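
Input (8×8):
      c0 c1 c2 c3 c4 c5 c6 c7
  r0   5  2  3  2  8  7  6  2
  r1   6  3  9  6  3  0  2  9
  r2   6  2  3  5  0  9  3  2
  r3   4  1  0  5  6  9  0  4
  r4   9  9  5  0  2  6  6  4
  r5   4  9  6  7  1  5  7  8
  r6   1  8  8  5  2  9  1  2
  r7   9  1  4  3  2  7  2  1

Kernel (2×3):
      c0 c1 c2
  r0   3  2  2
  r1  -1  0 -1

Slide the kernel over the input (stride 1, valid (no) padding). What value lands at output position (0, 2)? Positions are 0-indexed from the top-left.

17

The receptive field on the input at this output position is [3 2 8 / 9 6 3]. Elementwise product with the kernel and sum: 3·3 + 2·2 + 8·2 + 9·-1 + 3·-1.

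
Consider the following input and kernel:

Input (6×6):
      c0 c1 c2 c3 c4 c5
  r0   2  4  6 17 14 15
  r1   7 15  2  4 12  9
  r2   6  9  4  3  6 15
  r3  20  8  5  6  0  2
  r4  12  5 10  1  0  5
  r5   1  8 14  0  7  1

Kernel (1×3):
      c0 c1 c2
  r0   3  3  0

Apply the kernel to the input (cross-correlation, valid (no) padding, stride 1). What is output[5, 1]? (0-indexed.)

66

The receptive field on the input at this output position is [8 14 0]. Elementwise product with the kernel and sum: 8·3 + 14·3.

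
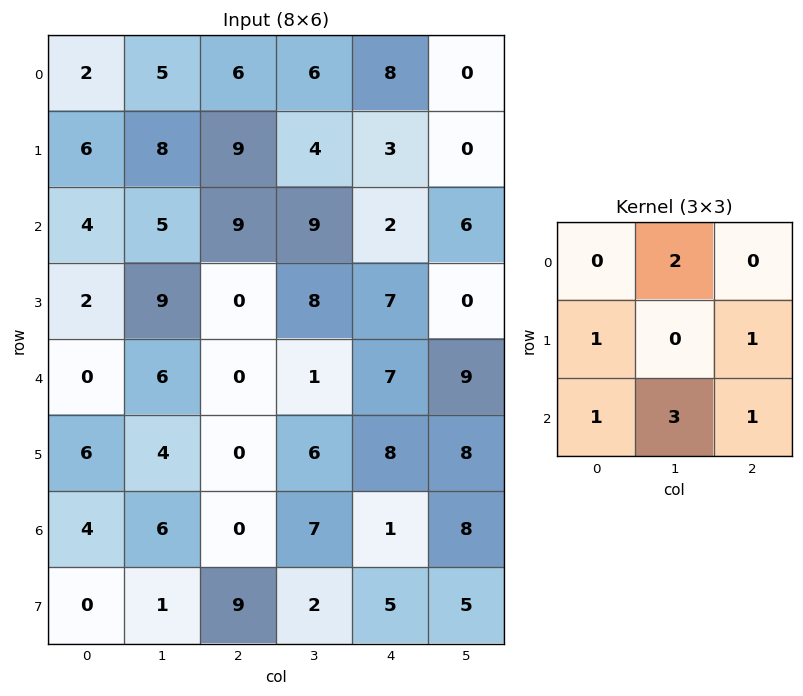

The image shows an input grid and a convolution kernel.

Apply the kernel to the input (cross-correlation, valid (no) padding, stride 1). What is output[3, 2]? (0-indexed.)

49

The receptive field on the input at this output position is [0 8 7 / 0 1 7 / 0 6 8]. Elementwise product with the kernel and sum: 8·2 + 0·1 + 7·1 + 0·1 + 6·3 + 8·1.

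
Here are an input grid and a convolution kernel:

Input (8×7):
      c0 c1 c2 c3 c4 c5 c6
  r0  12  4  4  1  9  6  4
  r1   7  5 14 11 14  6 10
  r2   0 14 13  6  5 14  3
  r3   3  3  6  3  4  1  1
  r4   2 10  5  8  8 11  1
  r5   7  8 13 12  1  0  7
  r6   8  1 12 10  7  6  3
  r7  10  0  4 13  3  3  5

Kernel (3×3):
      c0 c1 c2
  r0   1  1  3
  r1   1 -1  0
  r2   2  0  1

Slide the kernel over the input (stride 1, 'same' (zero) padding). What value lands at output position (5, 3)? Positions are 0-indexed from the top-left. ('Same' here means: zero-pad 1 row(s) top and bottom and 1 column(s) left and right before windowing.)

The receptive field on the zero-padded input at this output position is [5 8 8 / 13 12 1 / 12 10 7]. Elementwise product with the kernel and sum: 5·1 + 8·1 + 8·3 + 13·1 + 12·-1 + 12·2 + 7·1.

69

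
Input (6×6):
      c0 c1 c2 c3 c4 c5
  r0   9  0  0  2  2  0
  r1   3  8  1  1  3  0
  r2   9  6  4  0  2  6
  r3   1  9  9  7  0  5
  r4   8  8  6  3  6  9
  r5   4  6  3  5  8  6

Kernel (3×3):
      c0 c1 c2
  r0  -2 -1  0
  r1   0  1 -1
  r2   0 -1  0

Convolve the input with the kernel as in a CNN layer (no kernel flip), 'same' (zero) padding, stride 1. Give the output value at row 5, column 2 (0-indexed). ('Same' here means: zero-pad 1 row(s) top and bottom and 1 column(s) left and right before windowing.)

-24

The receptive field on the zero-padded input at this output position is [8 6 3 / 6 3 5 / 0 0 0]. Elementwise product with the kernel and sum: 8·-2 + 6·-1 + 3·1 + 5·-1 + 0·-1.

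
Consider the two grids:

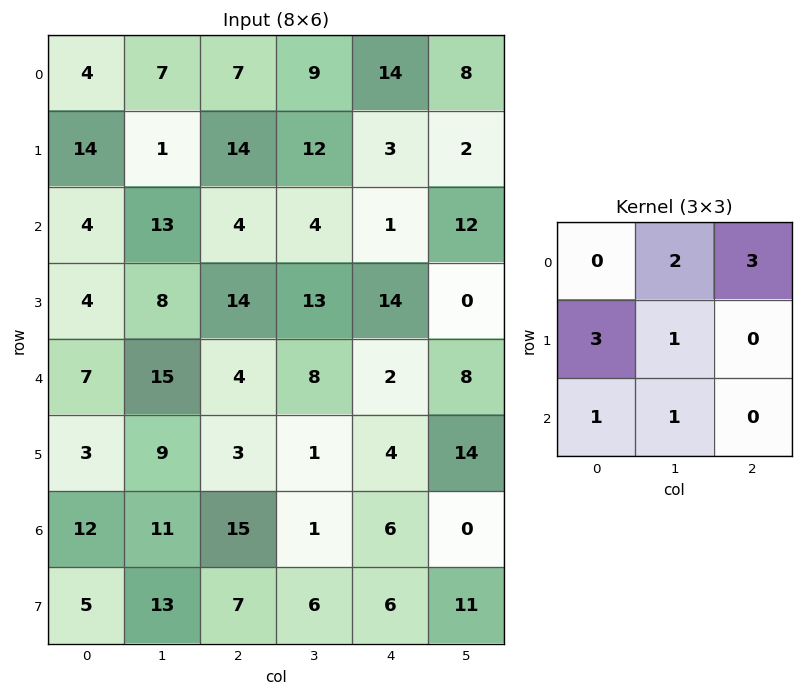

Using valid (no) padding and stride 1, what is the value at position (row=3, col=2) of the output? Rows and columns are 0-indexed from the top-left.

The receptive field on the input at this output position is [14 13 14 / 4 8 2 / 3 1 4]. Elementwise product with the kernel and sum: 13·2 + 14·3 + 4·3 + 8·1 + 3·1 + 1·1.

92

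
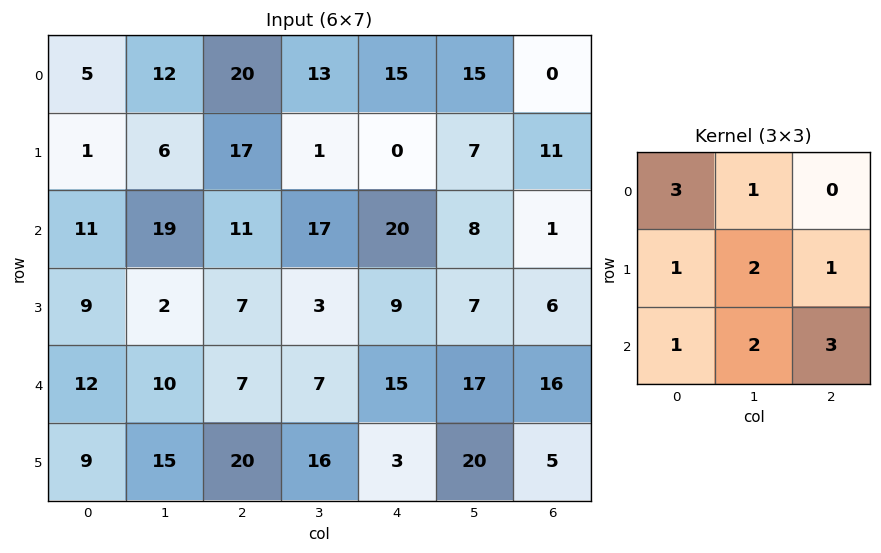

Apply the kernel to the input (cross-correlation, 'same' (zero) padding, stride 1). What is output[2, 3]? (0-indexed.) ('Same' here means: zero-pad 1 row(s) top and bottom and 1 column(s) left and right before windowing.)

The receptive field on the zero-padded input at this output position is [17 1 0 / 11 17 20 / 7 3 9]. Elementwise product with the kernel and sum: 17·3 + 1·1 + 11·1 + 17·2 + 20·1 + 7·1 + 3·2 + 9·3.

157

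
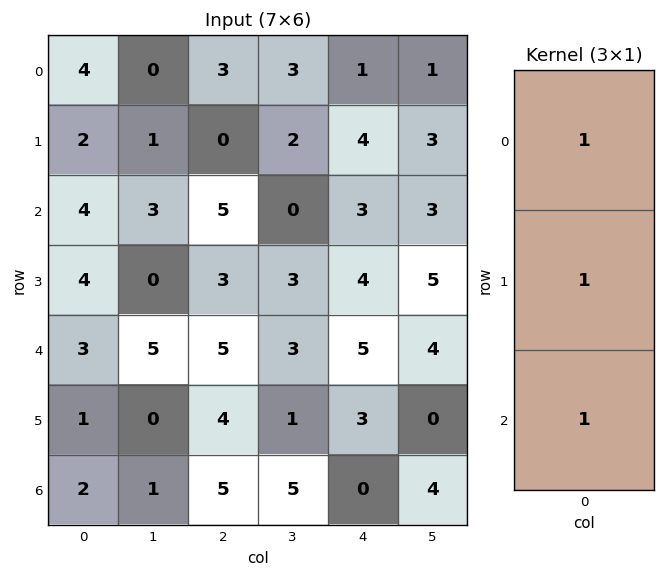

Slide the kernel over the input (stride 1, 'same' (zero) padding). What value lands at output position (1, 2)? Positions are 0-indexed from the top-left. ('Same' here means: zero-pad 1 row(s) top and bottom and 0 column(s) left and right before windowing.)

8

The receptive field on the zero-padded input at this output position is [3 / 0 / 5]. Elementwise product with the kernel and sum: 3·1 + 0·1 + 5·1.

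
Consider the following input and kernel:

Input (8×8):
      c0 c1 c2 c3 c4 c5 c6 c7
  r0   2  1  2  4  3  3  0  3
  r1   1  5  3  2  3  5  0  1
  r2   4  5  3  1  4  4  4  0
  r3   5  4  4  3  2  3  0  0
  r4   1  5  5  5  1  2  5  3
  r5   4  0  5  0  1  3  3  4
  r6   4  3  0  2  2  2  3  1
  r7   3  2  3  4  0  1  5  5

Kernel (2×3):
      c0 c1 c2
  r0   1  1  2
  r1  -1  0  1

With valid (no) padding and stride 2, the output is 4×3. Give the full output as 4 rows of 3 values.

9 12 3
14 10 14
17 8 15
7 3 15

Output[0,0]: The receptive field on the input at this output position is [2 1 2 / 1 5 3]. Elementwise product with the kernel and sum: 2·1 + 1·1 + 2·2 + 1·-1 + 3·1.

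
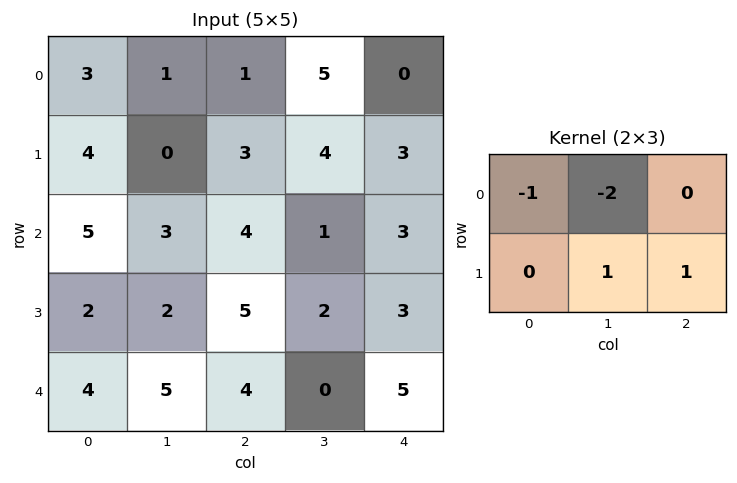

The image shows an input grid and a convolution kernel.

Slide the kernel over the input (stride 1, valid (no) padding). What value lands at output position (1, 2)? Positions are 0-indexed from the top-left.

The receptive field on the input at this output position is [3 4 3 / 4 1 3]. Elementwise product with the kernel and sum: 3·-1 + 4·-2 + 1·1 + 3·1.

-7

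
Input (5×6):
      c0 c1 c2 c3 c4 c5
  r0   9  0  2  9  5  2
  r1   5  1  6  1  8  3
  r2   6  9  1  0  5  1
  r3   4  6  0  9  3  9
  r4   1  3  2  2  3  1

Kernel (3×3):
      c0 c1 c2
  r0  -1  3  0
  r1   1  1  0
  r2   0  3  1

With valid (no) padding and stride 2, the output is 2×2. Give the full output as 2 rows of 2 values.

Output[0,0]: The receptive field on the input at this output position is [9 0 2 / 5 1 6 / 6 9 1]. Elementwise product with the kernel and sum: 9·-1 + 0·3 + 5·1 + 1·1 + 9·3 + 1·1.

25 37
42 17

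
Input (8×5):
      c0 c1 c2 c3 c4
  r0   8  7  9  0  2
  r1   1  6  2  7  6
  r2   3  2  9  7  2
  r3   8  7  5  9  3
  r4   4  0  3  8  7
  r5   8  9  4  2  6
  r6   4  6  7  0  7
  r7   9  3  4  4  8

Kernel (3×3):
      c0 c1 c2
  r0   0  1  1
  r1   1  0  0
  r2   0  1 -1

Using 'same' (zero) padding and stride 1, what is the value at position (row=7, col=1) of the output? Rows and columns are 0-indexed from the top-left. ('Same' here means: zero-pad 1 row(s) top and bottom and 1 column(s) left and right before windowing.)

22

The receptive field on the zero-padded input at this output position is [4 6 7 / 9 3 4 / 0 0 0]. Elementwise product with the kernel and sum: 6·1 + 7·1 + 9·1 + 0·1 + 0·-1.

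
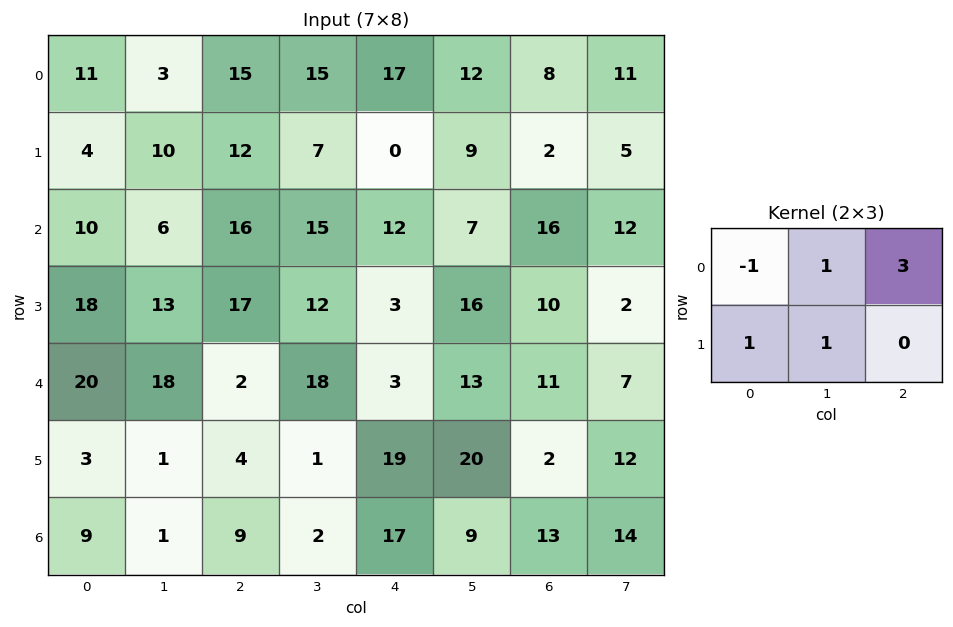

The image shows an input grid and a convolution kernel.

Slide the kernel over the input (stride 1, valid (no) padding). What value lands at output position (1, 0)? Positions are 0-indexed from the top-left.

The receptive field on the input at this output position is [4 10 12 / 10 6 16]. Elementwise product with the kernel and sum: 4·-1 + 10·1 + 12·3 + 10·1 + 6·1.

58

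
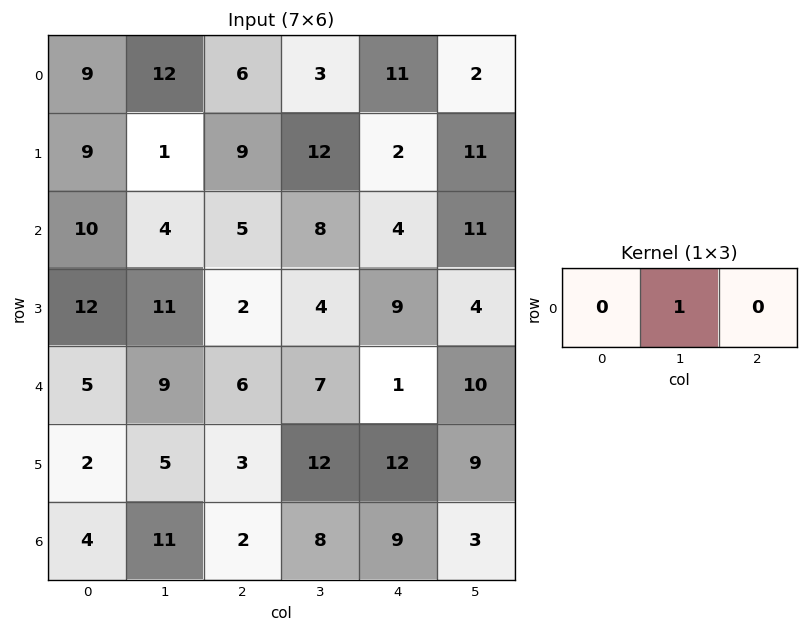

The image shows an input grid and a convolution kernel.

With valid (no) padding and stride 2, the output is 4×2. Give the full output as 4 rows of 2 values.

12 3
4 8
9 7
11 8

Output[0,0]: The receptive field on the input at this output position is [9 12 6]. Elementwise product with the kernel and sum: 12·1.
Output[0,1]: The receptive field on the input at this output position is [6 3 11]. Elementwise product with the kernel and sum: 3·1.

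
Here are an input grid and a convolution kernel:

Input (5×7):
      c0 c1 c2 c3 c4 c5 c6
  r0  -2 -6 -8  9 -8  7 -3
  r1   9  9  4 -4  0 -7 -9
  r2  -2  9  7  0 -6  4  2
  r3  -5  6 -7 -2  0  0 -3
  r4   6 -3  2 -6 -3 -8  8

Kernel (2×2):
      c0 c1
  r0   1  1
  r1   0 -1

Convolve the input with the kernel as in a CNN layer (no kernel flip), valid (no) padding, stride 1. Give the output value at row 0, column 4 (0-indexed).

The receptive field on the input at this output position is [-8 7 / 0 -7]. Elementwise product with the kernel and sum: -8·1 + 7·1 + -7·-1.

6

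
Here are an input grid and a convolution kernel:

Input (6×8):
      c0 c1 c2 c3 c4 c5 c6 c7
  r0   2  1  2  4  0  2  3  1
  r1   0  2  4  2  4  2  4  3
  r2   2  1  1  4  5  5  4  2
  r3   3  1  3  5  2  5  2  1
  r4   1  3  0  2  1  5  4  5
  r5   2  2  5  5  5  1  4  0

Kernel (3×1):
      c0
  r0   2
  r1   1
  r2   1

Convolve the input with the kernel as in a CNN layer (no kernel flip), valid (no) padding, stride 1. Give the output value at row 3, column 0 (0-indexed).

9

The receptive field on the input at this output position is [3 / 1 / 2]. Elementwise product with the kernel and sum: 3·2 + 1·1 + 2·1.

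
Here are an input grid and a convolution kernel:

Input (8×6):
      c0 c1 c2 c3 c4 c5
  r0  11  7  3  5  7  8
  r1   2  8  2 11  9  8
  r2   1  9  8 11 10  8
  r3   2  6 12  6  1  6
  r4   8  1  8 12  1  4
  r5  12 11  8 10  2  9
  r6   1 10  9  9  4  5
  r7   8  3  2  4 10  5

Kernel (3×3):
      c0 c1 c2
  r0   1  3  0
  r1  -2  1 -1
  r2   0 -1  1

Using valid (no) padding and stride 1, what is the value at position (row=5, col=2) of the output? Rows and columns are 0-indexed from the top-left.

31

The receptive field on the input at this output position is [8 10 2 / 9 9 4 / 2 4 10]. Elementwise product with the kernel and sum: 8·1 + 10·3 + 9·-2 + 9·1 + 4·-1 + 4·-1 + 10·1.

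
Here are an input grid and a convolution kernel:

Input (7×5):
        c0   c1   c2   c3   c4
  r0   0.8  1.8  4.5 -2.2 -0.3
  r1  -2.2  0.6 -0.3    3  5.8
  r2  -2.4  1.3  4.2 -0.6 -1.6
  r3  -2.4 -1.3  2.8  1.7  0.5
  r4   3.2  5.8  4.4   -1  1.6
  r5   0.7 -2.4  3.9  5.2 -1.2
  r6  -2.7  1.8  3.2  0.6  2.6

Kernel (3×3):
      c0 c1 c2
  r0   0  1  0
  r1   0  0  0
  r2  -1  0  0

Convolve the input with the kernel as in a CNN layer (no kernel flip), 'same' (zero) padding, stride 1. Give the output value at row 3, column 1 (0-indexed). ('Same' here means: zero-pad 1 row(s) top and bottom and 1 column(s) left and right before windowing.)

The receptive field on the zero-padded input at this output position is [-2.4 1.3 4.2 / -2.4 -1.3 2.8 / 3.2 5.8 4.4]. Elementwise product with the kernel and sum: 1.3·1 + 3.2·-1.

-1.9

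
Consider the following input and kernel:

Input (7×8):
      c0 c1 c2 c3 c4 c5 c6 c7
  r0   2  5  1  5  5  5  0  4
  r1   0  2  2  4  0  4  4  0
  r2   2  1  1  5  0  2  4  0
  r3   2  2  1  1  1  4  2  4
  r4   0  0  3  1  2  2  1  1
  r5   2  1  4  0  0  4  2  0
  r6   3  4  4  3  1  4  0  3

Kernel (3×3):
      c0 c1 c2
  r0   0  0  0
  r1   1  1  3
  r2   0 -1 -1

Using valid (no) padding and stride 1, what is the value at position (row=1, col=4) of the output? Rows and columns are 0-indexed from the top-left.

8

The receptive field on the input at this output position is [0 4 4 / 0 2 4 / 1 4 2]. Elementwise product with the kernel and sum: 0·1 + 2·1 + 4·3 + 4·-1 + 2·-1.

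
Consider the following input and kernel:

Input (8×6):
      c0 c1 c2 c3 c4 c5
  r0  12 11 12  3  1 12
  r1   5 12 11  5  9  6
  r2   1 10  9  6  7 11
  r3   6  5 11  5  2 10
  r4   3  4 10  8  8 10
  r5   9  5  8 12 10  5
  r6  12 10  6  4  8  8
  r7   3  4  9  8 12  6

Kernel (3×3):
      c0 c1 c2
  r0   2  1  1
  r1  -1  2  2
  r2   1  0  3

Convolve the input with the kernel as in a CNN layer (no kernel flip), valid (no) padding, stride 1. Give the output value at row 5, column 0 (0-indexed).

81

The receptive field on the input at this output position is [9 5 8 / 12 10 6 / 3 4 9]. Elementwise product with the kernel and sum: 9·2 + 5·1 + 8·1 + 12·-1 + 10·2 + 6·2 + 3·1 + 9·3.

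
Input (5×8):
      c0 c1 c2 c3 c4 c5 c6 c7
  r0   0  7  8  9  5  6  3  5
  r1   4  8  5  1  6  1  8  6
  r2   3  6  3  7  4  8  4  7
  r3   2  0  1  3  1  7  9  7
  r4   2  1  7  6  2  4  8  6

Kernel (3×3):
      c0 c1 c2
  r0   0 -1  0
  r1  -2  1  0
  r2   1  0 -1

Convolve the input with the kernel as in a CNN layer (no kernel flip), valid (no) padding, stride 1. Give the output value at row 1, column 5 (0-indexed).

-20

The receptive field on the input at this output position is [1 8 6 / 8 4 7 / 7 9 7]. Elementwise product with the kernel and sum: 8·-1 + 8·-2 + 4·1 + 7·1 + 7·-1.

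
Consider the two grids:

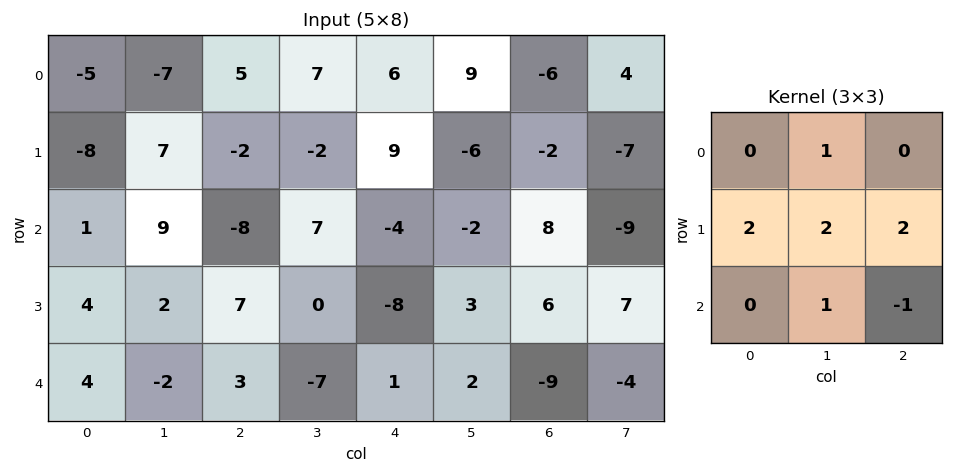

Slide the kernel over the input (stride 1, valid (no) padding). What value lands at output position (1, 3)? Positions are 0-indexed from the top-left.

The receptive field on the input at this output position is [-2 9 -6 / 7 -4 -2 / 0 -8 3]. Elementwise product with the kernel and sum: 9·1 + 7·2 + -4·2 + -2·2 + -8·1 + 3·-1.

0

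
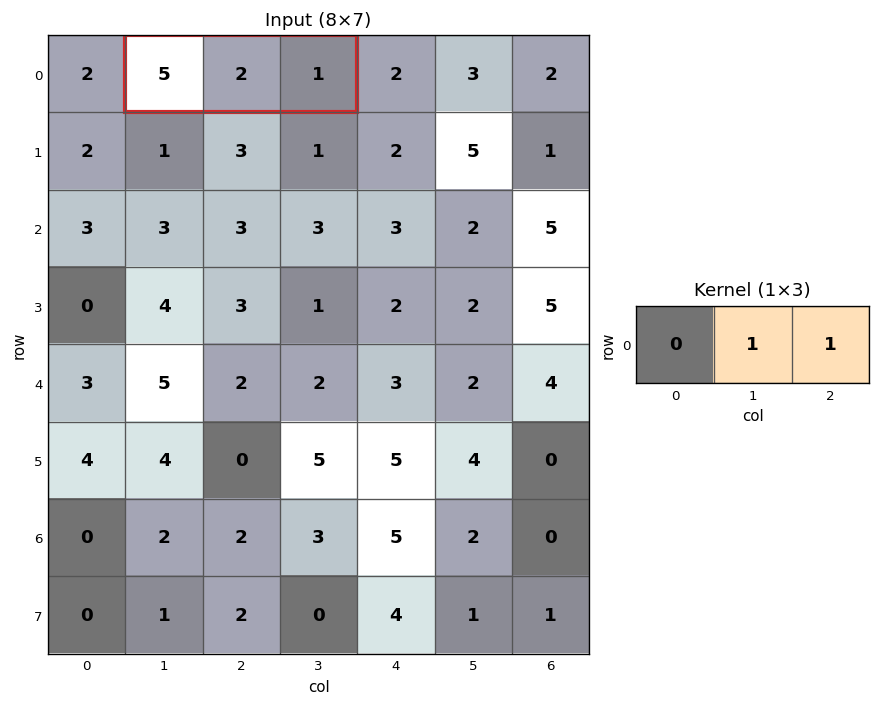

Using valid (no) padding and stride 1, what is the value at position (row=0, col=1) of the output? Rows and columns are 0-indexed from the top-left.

3

The receptive field on the input at this output position is [5 2 1]. Elementwise product with the kernel and sum: 2·1 + 1·1.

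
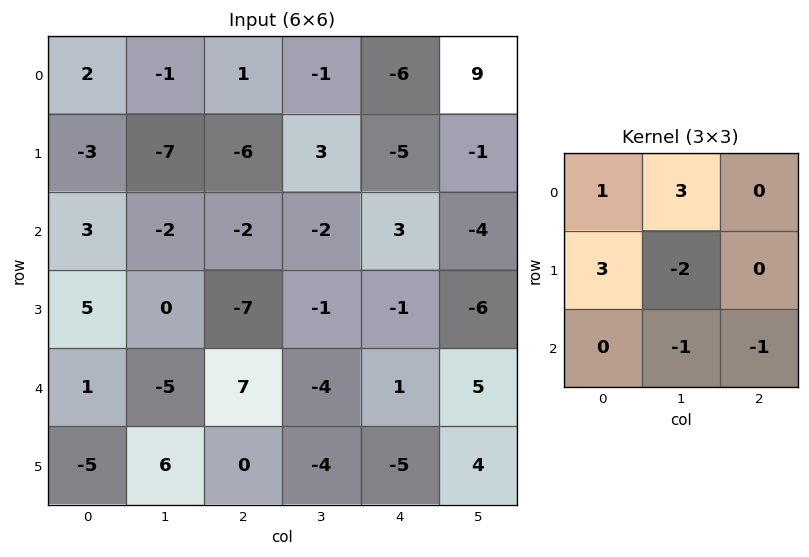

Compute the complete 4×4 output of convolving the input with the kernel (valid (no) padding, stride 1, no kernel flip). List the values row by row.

8 -3 -27 1
-4 -19 3 -17
10 3 -24 0
12 -46 28 -17

Output[0,0]: The receptive field on the input at this output position is [2 -1 1 / -3 -7 -6 / 3 -2 -2]. Elementwise product with the kernel and sum: 2·1 + -1·3 + -3·3 + -7·-2 + -2·-1 + -2·-1.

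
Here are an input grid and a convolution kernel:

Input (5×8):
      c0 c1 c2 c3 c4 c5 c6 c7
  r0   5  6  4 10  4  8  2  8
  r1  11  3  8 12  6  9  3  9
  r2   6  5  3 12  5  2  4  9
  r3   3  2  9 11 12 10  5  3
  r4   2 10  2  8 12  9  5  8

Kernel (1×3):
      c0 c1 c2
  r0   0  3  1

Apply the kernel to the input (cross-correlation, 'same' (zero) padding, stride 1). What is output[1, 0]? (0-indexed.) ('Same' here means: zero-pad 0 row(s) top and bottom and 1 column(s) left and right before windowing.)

The receptive field on the zero-padded input at this output position is [0 11 3]. Elementwise product with the kernel and sum: 11·3 + 3·1.

36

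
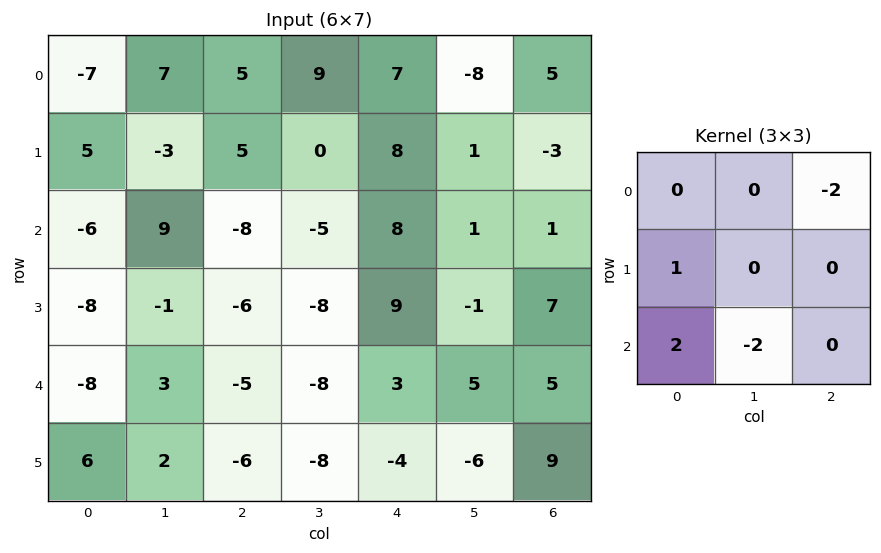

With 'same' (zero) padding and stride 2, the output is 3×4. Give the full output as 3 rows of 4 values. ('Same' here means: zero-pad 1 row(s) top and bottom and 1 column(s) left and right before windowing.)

Output[0,0]: The receptive field on the zero-padded input at this output position is [0 0 0 / 0 -7 7 / 0 5 -3]. Elementwise product with the kernel and sum: 0·-2 + 0·1 + 0·2 + 5·-2.
Output[0,1]: The receptive field on the zero-padded input at this output position is [0 0 0 / 7 5 9 / -3 5 0]. Elementwise product with the kernel and sum: 0·-2 + 7·1 + -3·2 + 5·-2.

-10 -9 -7 0
22 19 -41 -15
-10 35 -14 -25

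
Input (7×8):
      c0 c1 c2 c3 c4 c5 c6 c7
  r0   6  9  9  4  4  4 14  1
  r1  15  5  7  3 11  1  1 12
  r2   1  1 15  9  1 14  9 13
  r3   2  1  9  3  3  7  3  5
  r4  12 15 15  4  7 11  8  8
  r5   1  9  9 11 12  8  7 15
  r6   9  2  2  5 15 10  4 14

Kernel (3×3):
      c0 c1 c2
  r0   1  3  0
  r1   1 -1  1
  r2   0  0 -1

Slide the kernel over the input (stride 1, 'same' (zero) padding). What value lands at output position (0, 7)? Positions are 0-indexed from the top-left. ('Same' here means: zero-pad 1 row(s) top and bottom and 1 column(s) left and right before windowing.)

13

The receptive field on the zero-padded input at this output position is [0 0 0 / 14 1 0 / 1 12 0]. Elementwise product with the kernel and sum: 0·1 + 0·3 + 14·1 + 1·-1 + 0·1 + 0·-1.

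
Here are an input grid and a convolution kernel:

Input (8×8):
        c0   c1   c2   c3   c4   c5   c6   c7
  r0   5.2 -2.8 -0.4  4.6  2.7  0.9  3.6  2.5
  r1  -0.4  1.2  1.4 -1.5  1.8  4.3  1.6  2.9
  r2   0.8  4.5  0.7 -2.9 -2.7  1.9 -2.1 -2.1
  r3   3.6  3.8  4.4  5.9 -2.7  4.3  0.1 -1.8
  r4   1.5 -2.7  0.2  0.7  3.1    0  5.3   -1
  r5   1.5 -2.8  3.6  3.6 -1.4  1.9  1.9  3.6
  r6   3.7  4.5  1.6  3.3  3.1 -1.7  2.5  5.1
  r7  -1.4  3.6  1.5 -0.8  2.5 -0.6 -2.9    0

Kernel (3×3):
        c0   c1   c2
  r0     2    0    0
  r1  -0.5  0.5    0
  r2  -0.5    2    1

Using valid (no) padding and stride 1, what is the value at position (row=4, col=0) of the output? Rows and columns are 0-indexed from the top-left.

9.6

The receptive field on the input at this output position is [1.5 -2.7 0.2 / 1.5 -2.8 3.6 / 3.7 4.5 1.6]. Elementwise product with the kernel and sum: 1.5·2 + 1.5·-0.5 + -2.8·0.5 + 3.7·-0.5 + 4.5·2 + 1.6·1.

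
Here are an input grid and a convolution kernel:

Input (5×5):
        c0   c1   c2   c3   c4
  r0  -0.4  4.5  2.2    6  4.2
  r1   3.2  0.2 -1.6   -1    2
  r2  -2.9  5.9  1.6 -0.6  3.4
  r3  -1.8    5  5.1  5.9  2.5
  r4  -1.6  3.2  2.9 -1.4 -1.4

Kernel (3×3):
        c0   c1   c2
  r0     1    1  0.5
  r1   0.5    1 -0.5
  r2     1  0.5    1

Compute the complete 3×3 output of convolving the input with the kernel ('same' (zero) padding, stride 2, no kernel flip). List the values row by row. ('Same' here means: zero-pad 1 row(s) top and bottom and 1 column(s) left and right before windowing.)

Output[0,0]: The receptive field on the zero-padded input at this output position is [0 0 0 / 0 -0.4 4.5 / 0 3.2 0.2]. Elementwise product with the kernel and sum: 0·1 + 0·1 + 0·0.5 + 0·0.5 + -0.4·1 + 4.5·-0.5 + 0·1 + 3.2·0.5 + 0.2·1.

-0.85 -0.15 7.2
1.55 16.4 11.25
-2.5 18.25 6.3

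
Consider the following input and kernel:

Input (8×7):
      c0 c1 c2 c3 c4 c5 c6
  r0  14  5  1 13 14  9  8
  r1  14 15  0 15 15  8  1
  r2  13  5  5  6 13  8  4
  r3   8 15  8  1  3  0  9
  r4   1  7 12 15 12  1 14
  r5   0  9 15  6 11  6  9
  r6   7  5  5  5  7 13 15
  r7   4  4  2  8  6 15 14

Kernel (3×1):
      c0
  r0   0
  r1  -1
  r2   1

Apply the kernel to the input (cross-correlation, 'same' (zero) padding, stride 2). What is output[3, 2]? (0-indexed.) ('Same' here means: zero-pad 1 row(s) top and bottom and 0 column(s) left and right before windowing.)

The receptive field on the zero-padded input at this output position is [11 / 7 / 6]. Elementwise product with the kernel and sum: 7·-1 + 6·1.

-1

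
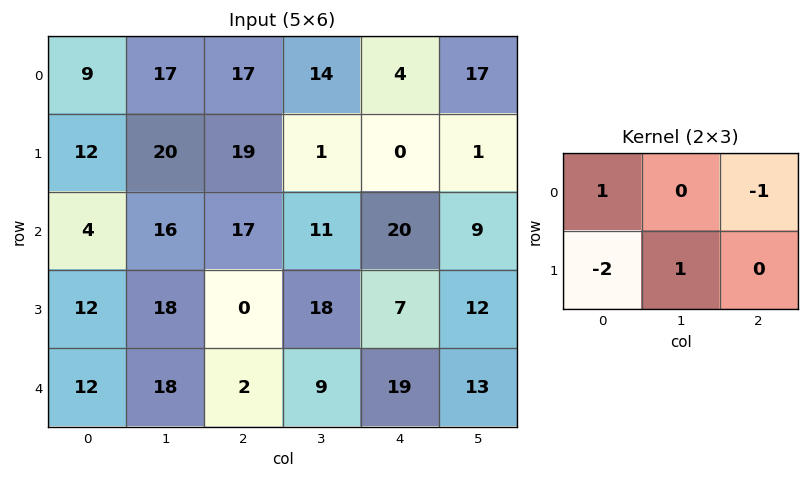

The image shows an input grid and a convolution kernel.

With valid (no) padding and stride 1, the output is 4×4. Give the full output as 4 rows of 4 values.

-12 -18 -24 -5
1 4 -4 -2
-19 -31 15 -27
6 -34 -2 7

Output[0,0]: The receptive field on the input at this output position is [9 17 17 / 12 20 19]. Elementwise product with the kernel and sum: 9·1 + 17·-1 + 12·-2 + 20·1.
Output[0,1]: The receptive field on the input at this output position is [17 17 14 / 20 19 1]. Elementwise product with the kernel and sum: 17·1 + 14·-1 + 20·-2 + 19·1.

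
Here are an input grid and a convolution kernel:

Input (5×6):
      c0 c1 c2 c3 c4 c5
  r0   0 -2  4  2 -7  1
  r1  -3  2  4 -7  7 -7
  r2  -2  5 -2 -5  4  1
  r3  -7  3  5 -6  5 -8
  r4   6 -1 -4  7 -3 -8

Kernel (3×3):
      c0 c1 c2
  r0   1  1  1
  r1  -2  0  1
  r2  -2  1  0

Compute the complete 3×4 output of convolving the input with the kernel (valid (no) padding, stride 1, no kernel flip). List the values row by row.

21 -19 -3 17
22 -17 -4 21
7 -16 7 -13

Output[0,0]: The receptive field on the input at this output position is [0 -2 4 / -3 2 4 / -2 5 -2]. Elementwise product with the kernel and sum: 0·1 + -2·1 + 4·1 + -3·-2 + 4·1 + -2·-2 + 5·1.
Output[0,1]: The receptive field on the input at this output position is [-2 4 2 / 2 4 -7 / 5 -2 -5]. Elementwise product with the kernel and sum: -2·1 + 4·1 + 2·1 + 2·-2 + -7·1 + 5·-2 + -2·1.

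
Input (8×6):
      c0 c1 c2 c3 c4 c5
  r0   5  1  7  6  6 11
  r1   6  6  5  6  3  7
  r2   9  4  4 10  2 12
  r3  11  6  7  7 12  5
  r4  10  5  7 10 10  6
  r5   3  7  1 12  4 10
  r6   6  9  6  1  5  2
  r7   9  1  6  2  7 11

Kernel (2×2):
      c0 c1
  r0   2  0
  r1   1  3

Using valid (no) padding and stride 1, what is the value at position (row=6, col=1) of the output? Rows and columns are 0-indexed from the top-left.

37

The receptive field on the input at this output position is [9 6 / 1 6]. Elementwise product with the kernel and sum: 9·2 + 1·1 + 6·3.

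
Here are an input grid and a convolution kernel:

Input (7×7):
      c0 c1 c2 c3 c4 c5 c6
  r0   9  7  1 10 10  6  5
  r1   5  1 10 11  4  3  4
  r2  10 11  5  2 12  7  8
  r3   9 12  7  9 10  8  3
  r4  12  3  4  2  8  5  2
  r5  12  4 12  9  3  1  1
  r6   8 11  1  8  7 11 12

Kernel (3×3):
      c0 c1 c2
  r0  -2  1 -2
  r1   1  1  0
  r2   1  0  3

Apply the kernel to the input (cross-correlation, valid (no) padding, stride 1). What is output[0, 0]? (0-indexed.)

The receptive field on the input at this output position is [9 7 1 / 5 1 10 / 10 11 5]. Elementwise product with the kernel and sum: 9·-2 + 7·1 + 1·-2 + 5·1 + 1·1 + 10·1 + 5·3.

18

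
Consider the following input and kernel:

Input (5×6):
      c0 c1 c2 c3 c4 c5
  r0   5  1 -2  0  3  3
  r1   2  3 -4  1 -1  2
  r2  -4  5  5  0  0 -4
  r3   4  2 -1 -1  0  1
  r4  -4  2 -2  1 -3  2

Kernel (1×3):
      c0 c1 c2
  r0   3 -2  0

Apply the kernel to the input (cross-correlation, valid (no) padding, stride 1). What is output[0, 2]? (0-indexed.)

-6

The receptive field on the input at this output position is [-2 0 3]. Elementwise product with the kernel and sum: -2·3 + 0·-2.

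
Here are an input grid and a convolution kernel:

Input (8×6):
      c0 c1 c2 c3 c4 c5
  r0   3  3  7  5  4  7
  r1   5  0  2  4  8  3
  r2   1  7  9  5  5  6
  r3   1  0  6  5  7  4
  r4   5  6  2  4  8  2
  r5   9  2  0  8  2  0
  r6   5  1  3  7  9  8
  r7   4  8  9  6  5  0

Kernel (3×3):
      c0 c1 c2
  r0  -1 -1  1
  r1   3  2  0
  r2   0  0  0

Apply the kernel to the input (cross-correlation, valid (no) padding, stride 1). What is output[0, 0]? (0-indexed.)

16

The receptive field on the input at this output position is [3 3 7 / 5 0 2 / 1 7 9]. Elementwise product with the kernel and sum: 3·-1 + 3·-1 + 7·1 + 5·3 + 0·2.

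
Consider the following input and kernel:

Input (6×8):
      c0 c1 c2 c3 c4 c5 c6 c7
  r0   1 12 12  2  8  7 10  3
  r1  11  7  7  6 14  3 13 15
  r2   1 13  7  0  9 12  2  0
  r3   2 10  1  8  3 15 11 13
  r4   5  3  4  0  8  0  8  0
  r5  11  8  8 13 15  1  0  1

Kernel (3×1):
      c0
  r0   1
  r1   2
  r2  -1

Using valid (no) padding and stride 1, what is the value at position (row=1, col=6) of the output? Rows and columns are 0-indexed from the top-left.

The receptive field on the input at this output position is [13 / 2 / 11]. Elementwise product with the kernel and sum: 13·1 + 2·2 + 11·-1.

6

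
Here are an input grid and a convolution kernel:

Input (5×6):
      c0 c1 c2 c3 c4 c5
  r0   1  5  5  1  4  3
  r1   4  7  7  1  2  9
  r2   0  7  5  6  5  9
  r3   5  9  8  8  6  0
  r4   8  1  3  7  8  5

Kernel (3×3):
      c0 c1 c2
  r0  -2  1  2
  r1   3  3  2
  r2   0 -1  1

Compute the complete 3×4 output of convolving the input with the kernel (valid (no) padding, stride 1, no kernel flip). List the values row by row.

Output[0,0]: The receptive field on the input at this output position is [1 5 5 / 4 7 7 / 0 7 5]. Elementwise product with the kernel and sum: 1·-2 + 5·1 + 5·2 + 4·3 + 7·3 + 7·2 + 7·-1 + 5·1.

58 42 26 39
43 43 32 63
77 74 67 50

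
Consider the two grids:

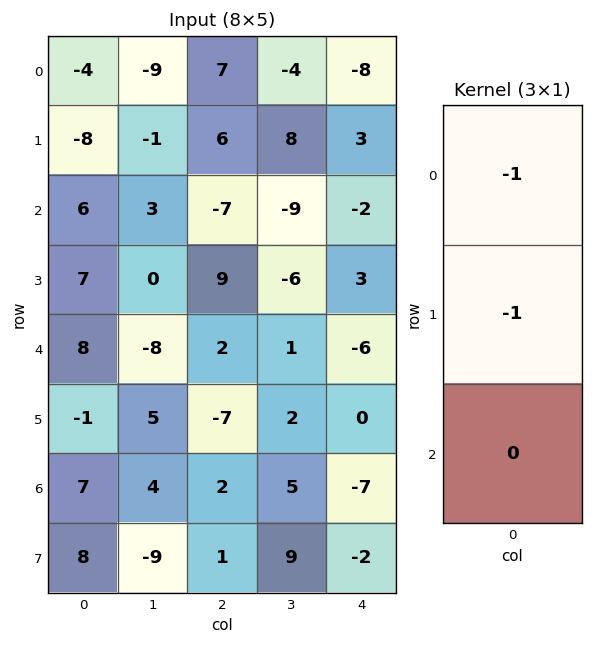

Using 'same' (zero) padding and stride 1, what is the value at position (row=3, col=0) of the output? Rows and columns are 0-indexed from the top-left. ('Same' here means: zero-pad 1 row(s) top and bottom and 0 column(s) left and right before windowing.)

The receptive field on the zero-padded input at this output position is [6 / 7 / 8]. Elementwise product with the kernel and sum: 6·-1 + 7·-1.

-13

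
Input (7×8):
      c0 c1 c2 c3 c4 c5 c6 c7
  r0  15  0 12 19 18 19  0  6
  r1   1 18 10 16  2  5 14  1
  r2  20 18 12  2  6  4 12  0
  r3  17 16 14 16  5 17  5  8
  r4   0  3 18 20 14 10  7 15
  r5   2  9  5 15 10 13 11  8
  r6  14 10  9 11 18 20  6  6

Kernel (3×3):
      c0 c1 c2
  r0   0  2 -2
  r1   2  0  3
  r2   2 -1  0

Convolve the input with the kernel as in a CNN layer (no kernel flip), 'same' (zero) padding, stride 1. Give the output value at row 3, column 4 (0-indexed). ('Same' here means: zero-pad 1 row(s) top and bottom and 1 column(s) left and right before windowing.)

The receptive field on the zero-padded input at this output position is [2 6 4 / 16 5 17 / 20 14 10]. Elementwise product with the kernel and sum: 6·2 + 4·-2 + 16·2 + 17·3 + 20·2 + 14·-1.

113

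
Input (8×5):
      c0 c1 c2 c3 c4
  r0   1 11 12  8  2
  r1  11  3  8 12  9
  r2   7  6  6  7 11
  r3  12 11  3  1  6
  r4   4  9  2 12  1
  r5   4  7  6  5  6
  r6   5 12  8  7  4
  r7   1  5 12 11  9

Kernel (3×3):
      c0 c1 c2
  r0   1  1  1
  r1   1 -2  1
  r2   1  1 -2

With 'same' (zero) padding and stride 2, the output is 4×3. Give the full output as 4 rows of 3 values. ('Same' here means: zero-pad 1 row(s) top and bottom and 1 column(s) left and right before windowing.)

14 -18 25
-4 36 13
14 35 28
4 16 30

Output[0,0]: The receptive field on the zero-padded input at this output position is [0 0 0 / 0 1 11 / 0 11 3]. Elementwise product with the kernel and sum: 0·1 + 0·1 + 0·1 + 0·1 + 1·-2 + 11·1 + 0·1 + 11·1 + 3·-2.
Output[0,1]: The receptive field on the zero-padded input at this output position is [0 0 0 / 11 12 8 / 3 8 12]. Elementwise product with the kernel and sum: 0·1 + 0·1 + 0·1 + 11·1 + 12·-2 + 8·1 + 3·1 + 8·1 + 12·-2.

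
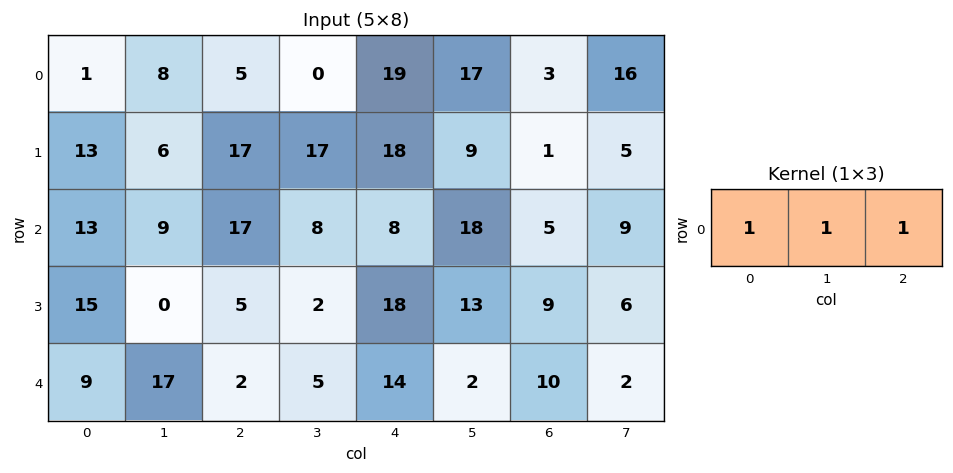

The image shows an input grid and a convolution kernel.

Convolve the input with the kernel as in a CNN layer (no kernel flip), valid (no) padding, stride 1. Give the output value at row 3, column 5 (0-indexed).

The receptive field on the input at this output position is [13 9 6]. Elementwise product with the kernel and sum: 13·1 + 9·1 + 6·1.

28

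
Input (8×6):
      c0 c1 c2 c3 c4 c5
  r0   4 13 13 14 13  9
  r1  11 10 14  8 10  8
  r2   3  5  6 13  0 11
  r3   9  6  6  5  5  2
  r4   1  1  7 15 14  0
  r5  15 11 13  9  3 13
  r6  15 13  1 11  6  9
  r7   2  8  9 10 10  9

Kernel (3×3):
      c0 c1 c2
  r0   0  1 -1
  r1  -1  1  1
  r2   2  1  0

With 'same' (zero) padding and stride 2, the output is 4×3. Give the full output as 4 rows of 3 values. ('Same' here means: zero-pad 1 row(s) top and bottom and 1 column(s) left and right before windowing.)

28 48 34
18 38 15
20 57 23
34 28 24

Output[0,0]: The receptive field on the zero-padded input at this output position is [0 0 0 / 0 4 13 / 0 11 10]. Elementwise product with the kernel and sum: 0·1 + 0·-1 + 0·-1 + 4·1 + 13·1 + 0·2 + 11·1.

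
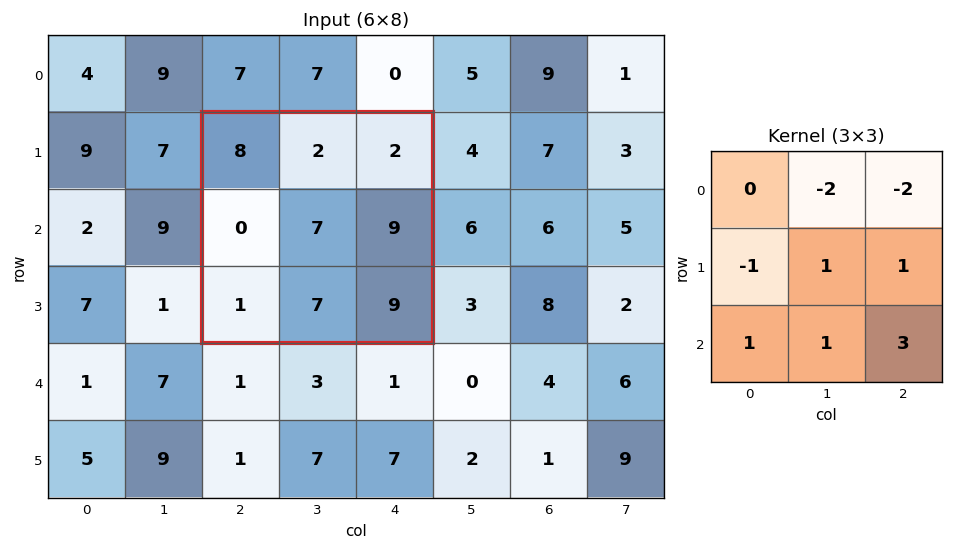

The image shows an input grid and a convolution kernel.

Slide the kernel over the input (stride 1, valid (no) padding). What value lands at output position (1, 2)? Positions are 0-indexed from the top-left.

43

The receptive field on the input at this output position is [8 2 2 / 0 7 9 / 1 7 9]. Elementwise product with the kernel and sum: 2·-2 + 2·-2 + 0·-1 + 7·1 + 9·1 + 1·1 + 7·1 + 9·3.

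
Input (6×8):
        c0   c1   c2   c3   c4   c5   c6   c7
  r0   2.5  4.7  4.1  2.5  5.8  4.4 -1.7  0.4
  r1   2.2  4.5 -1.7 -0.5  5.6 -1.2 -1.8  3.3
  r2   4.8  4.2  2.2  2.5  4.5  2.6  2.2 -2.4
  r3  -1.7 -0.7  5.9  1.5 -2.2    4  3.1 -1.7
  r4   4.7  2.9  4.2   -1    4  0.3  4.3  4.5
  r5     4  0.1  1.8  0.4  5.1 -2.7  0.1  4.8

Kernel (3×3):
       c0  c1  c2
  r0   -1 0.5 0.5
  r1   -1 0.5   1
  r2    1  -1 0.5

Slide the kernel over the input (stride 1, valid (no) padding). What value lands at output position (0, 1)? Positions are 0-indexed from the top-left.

-4

The receptive field on the input at this output position is [4.7 4.1 2.5 / 4.5 -1.7 -0.5 / 4.2 2.2 2.5]. Elementwise product with the kernel and sum: 4.7·-1 + 4.1·0.5 + 2.5·0.5 + 4.5·-1 + -1.7·0.5 + -0.5·1 + 4.2·1 + 2.2·-1 + 2.5·0.5.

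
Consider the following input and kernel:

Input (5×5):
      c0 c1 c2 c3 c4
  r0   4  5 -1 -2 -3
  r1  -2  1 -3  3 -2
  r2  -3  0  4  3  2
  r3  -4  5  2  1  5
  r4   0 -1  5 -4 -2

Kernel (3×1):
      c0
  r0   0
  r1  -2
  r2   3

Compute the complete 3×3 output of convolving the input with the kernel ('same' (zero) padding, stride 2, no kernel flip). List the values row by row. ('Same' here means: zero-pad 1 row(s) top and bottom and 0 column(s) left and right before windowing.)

-14 -7 0
-6 -2 11
0 -10 4

Output[0,0]: The receptive field on the zero-padded input at this output position is [0 / 4 / -2]. Elementwise product with the kernel and sum: 4·-2 + -2·3.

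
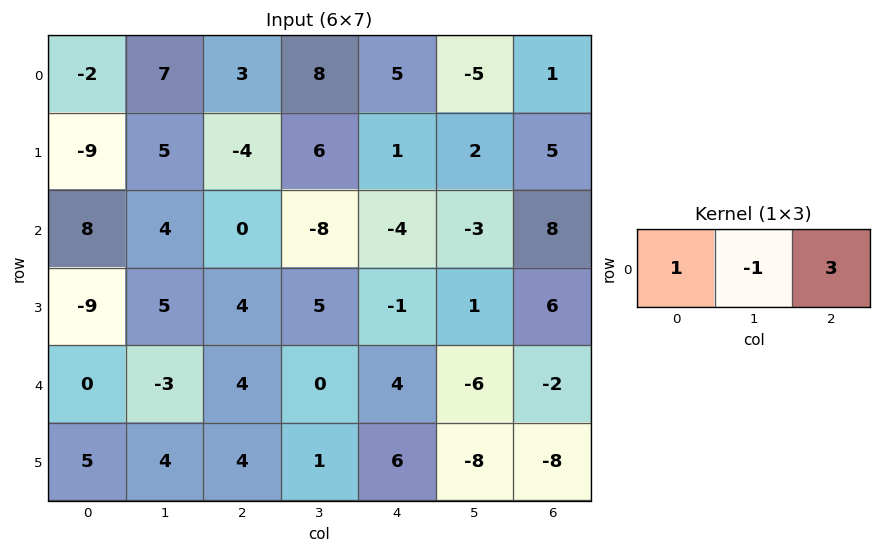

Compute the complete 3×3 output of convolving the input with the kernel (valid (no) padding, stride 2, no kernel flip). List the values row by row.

Output[0,0]: The receptive field on the input at this output position is [-2 7 3]. Elementwise product with the kernel and sum: -2·1 + 7·-1 + 3·3.

0 10 13
4 -4 23
15 16 4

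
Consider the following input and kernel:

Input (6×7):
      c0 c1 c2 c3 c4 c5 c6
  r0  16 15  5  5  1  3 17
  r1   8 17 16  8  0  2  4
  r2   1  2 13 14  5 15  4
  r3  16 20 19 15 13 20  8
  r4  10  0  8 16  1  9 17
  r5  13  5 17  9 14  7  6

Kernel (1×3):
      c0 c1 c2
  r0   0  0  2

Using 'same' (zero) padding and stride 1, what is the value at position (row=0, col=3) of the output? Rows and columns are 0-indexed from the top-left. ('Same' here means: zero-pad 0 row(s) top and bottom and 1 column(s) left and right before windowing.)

The receptive field on the zero-padded input at this output position is [5 5 1]. Elementwise product with the kernel and sum: 1·2.

2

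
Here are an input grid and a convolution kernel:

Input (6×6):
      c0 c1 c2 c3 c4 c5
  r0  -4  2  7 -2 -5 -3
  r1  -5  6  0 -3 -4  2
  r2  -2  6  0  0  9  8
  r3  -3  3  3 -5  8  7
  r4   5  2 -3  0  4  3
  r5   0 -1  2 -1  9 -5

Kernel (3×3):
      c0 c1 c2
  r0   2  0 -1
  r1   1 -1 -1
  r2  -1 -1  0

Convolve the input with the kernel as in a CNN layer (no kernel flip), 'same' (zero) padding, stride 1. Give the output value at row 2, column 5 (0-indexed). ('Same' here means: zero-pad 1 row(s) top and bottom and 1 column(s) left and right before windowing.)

-22

The receptive field on the zero-padded input at this output position is [-4 2 0 / 9 8 0 / 8 7 0]. Elementwise product with the kernel and sum: -4·2 + 0·-1 + 9·1 + 8·-1 + 0·-1 + 8·-1 + 7·-1.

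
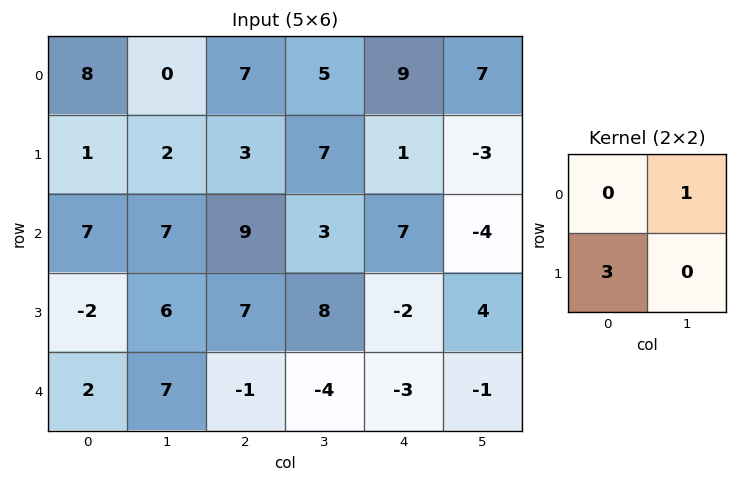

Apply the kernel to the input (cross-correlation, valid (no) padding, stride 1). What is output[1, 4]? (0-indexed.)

The receptive field on the input at this output position is [1 -3 / 7 -4]. Elementwise product with the kernel and sum: -3·1 + 7·3.

18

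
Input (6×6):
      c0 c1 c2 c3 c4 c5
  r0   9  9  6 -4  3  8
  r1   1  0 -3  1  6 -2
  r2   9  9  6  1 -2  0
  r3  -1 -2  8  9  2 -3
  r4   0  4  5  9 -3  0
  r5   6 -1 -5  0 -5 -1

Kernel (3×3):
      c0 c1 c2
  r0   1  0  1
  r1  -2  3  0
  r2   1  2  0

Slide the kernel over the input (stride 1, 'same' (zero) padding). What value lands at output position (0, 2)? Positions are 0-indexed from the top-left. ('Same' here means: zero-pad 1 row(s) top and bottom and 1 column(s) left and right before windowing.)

The receptive field on the zero-padded input at this output position is [0 0 0 / 9 6 -4 / 0 -3 1]. Elementwise product with the kernel and sum: 0·1 + 0·1 + 9·-2 + 6·3 + 0·1 + -3·2.

-6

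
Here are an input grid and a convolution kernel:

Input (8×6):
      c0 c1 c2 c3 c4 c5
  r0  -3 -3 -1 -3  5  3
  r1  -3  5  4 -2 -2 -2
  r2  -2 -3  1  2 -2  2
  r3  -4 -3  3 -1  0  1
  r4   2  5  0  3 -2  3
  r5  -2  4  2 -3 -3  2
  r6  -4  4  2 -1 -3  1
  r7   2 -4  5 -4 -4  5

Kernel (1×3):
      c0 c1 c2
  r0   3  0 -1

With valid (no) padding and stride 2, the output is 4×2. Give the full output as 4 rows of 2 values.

Output[0,0]: The receptive field on the input at this output position is [-3 -3 -1]. Elementwise product with the kernel and sum: -3·3 + -1·-1.

-8 -8
-7 5
6 2
-14 9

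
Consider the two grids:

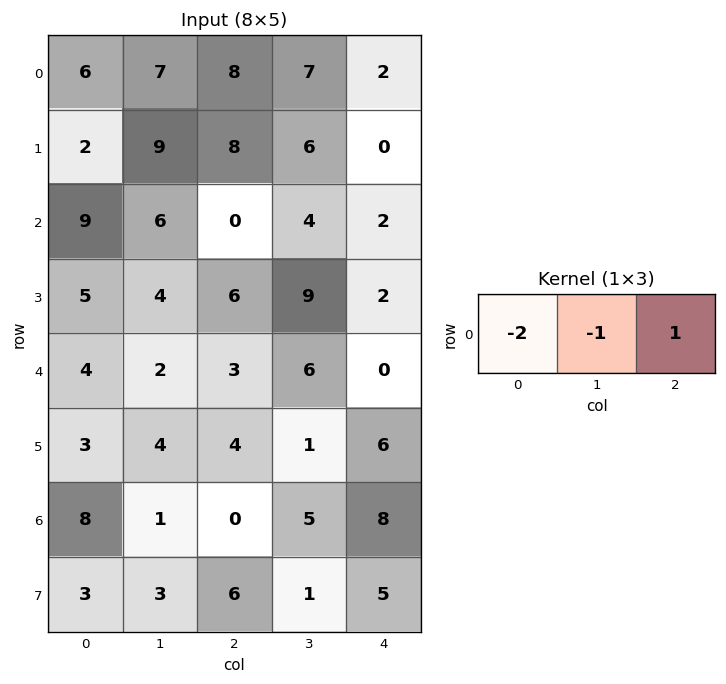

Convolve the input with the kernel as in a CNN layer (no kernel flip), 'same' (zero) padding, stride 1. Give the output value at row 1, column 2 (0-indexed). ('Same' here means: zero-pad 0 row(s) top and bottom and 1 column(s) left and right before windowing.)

-20

The receptive field on the zero-padded input at this output position is [9 8 6]. Elementwise product with the kernel and sum: 9·-2 + 8·-1 + 6·1.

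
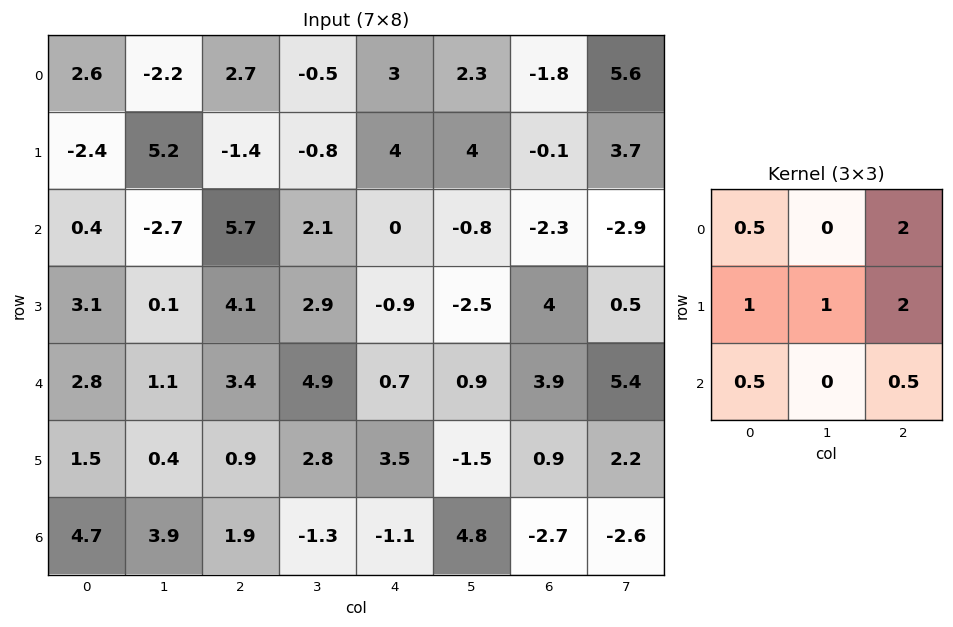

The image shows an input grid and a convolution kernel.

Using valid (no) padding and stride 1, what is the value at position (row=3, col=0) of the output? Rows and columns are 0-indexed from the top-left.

21.65

The receptive field on the input at this output position is [3.1 0.1 4.1 / 2.8 1.1 3.4 / 1.5 0.4 0.9]. Elementwise product with the kernel and sum: 3.1·0.5 + 4.1·2 + 2.8·1 + 1.1·1 + 3.4·2 + 1.5·0.5 + 0.9·0.5.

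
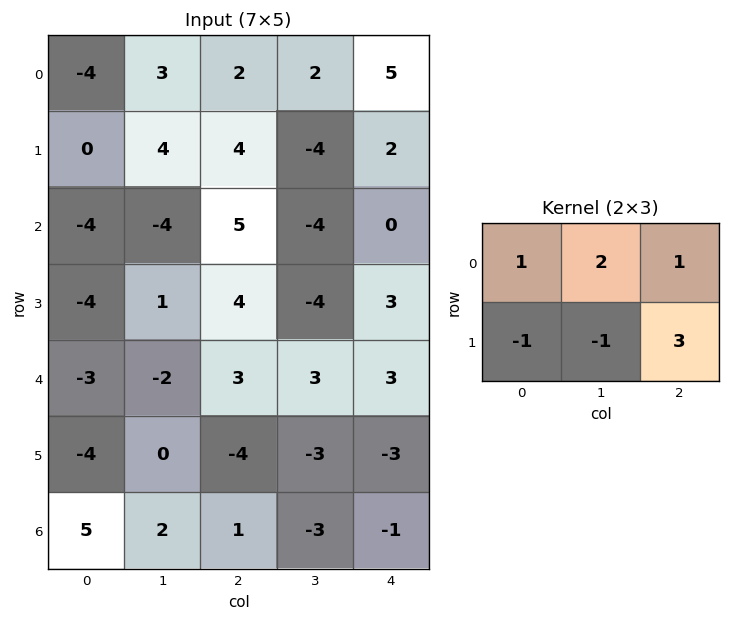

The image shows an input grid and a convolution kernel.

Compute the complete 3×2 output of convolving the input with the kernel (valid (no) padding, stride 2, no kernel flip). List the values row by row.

12 17
8 6
-12 10

Output[0,0]: The receptive field on the input at this output position is [-4 3 2 / 0 4 4]. Elementwise product with the kernel and sum: -4·1 + 3·2 + 2·1 + 0·-1 + 4·-1 + 4·3.
Output[0,1]: The receptive field on the input at this output position is [2 2 5 / 4 -4 2]. Elementwise product with the kernel and sum: 2·1 + 2·2 + 5·1 + 4·-1 + -4·-1 + 2·3.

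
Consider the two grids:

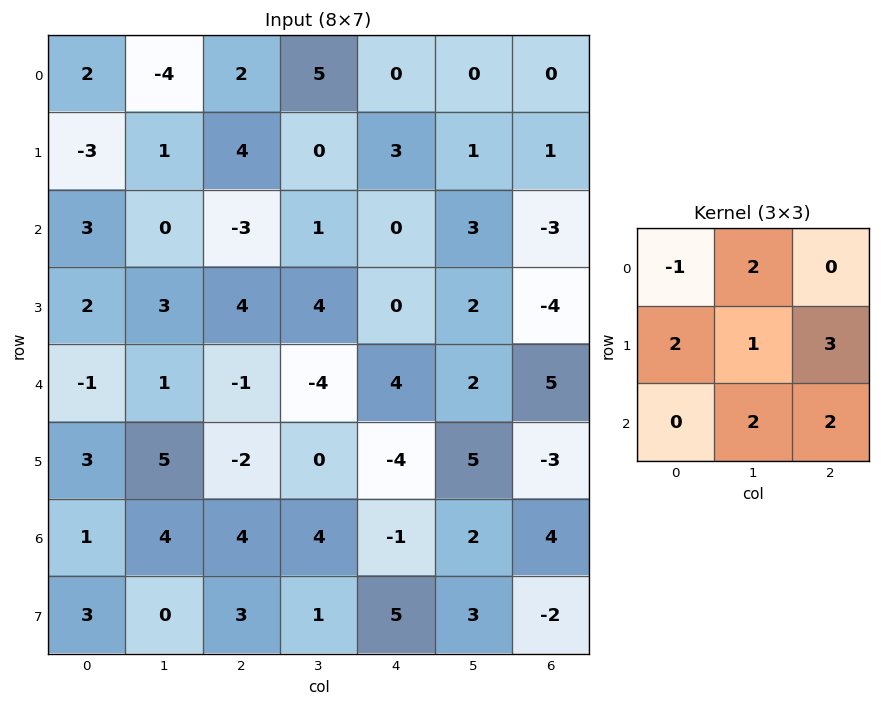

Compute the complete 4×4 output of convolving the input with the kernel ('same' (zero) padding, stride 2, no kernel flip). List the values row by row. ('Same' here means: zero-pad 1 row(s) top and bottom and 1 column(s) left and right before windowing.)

Output[0,0]: The receptive field on the zero-padded input at this output position is [0 0 0 / 0 2 -4 / 0 -3 1]. Elementwise product with the kernel and sum: 0·-1 + 0·2 + 0·2 + 2·1 + -4·3 + -3·2 + 1·2.

-14 17 18 2
7 23 21 -4
22 -10 0 -7
25 23 21 -7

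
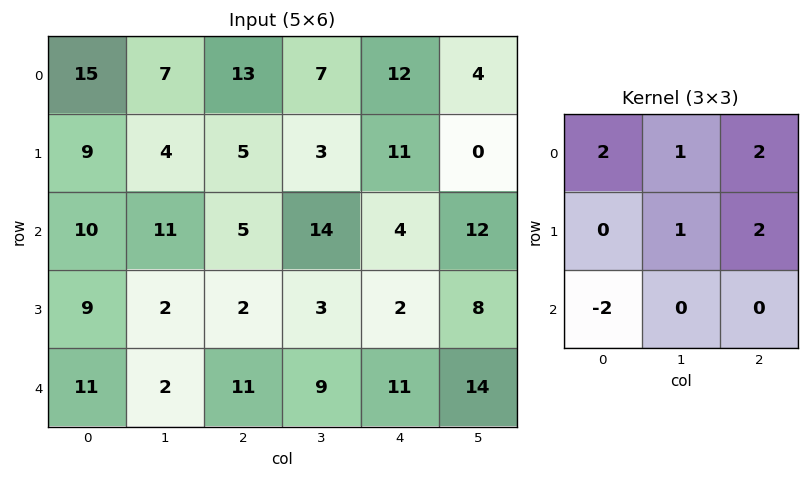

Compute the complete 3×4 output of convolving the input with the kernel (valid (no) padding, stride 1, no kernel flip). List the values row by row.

Output[0,0]: The receptive field on the input at this output position is [15 7 13 / 9 4 5 / 10 11 5]. Elementwise product with the kernel and sum: 15·2 + 7·1 + 13·2 + 4·1 + 5·2 + 10·-2.

57 30 72 17
35 48 53 39
25 59 17 56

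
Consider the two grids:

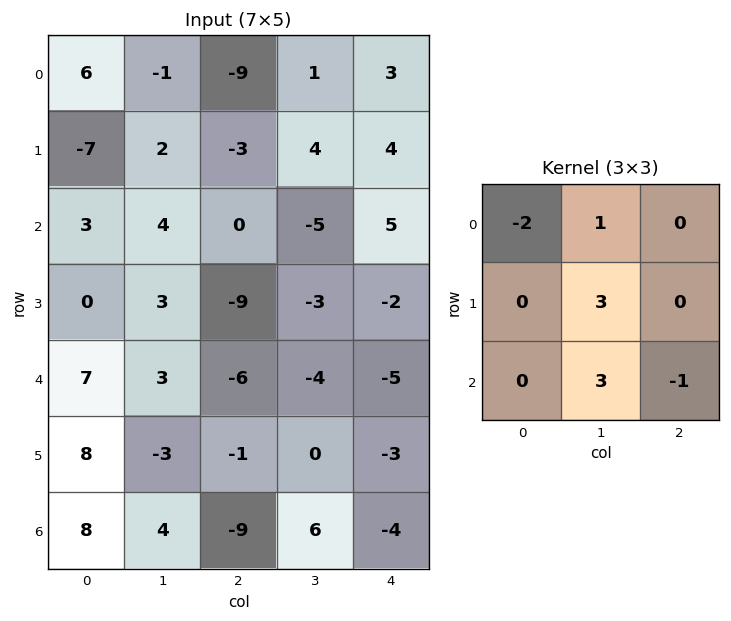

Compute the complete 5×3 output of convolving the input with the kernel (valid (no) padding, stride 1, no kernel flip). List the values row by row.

Output[0,0]: The receptive field on the input at this output position is [6 -1 -9 / -7 2 -3 / 3 4 0]. Elementwise product with the kernel and sum: 6·-2 + -1·1 + 2·3 + 4·3 + 0·-1.
Output[0,1]: The receptive field on the input at this output position is [-1 -9 1 / 2 -3 4 / 4 0 -5]. Elementwise product with the kernel and sum: -1·-2 + -9·1 + -3·3 + 0·3 + -5·-1.

5 -11 11
46 -31 -12
22 -49 -21
4 -36 6
1 -48 30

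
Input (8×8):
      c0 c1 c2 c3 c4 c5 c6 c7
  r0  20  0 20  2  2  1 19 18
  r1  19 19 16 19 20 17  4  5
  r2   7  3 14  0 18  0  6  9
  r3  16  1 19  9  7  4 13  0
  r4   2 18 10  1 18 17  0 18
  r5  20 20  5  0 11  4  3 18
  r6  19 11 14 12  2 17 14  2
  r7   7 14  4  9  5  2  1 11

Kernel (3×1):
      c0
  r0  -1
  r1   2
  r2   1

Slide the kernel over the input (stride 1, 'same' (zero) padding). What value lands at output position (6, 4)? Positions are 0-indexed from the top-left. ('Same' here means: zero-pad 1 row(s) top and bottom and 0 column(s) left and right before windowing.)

-2

The receptive field on the zero-padded input at this output position is [11 / 2 / 5]. Elementwise product with the kernel and sum: 11·-1 + 2·2 + 5·1.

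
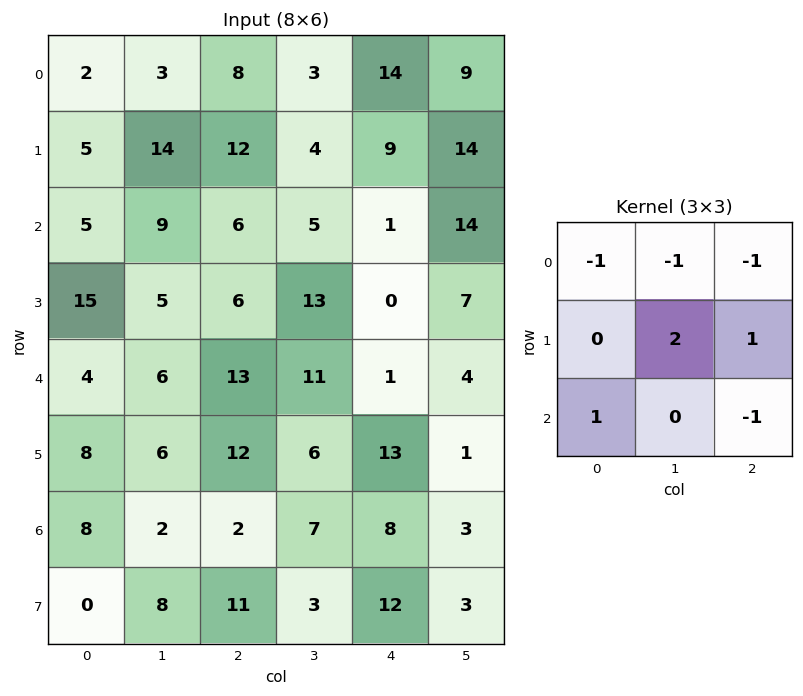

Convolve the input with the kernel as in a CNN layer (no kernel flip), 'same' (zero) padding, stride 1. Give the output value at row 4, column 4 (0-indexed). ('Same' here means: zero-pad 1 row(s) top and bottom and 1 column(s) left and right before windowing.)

The receptive field on the zero-padded input at this output position is [13 0 7 / 11 1 4 / 6 13 1]. Elementwise product with the kernel and sum: 13·-1 + 0·-1 + 7·-1 + 1·2 + 4·1 + 6·1 + 1·-1.

-9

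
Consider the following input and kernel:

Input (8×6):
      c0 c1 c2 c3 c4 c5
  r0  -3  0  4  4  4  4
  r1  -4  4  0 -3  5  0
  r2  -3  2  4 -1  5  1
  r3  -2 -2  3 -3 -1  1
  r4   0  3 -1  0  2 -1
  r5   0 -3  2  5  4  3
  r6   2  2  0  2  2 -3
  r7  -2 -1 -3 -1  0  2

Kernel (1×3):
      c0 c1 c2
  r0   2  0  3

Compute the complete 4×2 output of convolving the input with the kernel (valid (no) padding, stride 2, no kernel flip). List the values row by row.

Output[0,0]: The receptive field on the input at this output position is [-3 0 4]. Elementwise product with the kernel and sum: -3·2 + 4·3.
Output[0,1]: The receptive field on the input at this output position is [4 4 4]. Elementwise product with the kernel and sum: 4·2 + 4·3.

6 20
6 23
-3 4
4 6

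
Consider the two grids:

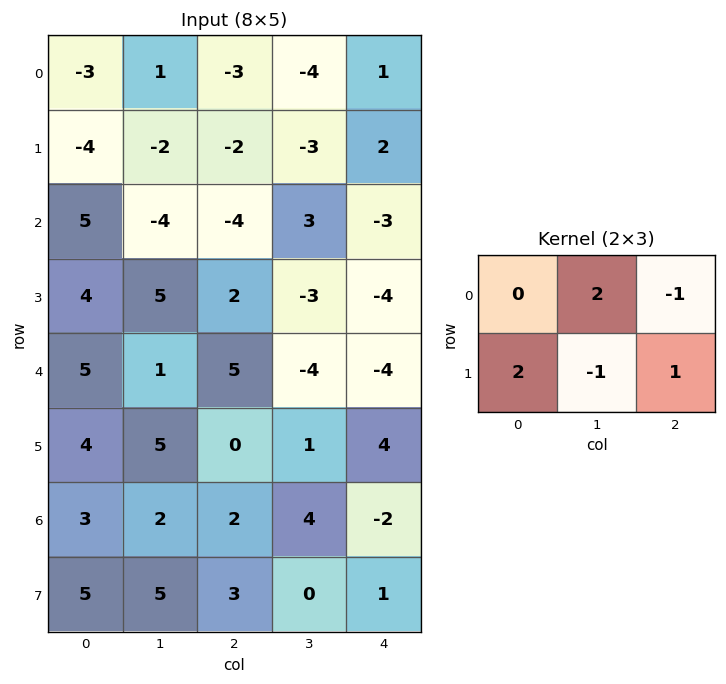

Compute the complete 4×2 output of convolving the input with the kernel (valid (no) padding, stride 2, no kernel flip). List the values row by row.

Output[0,0]: The receptive field on the input at this output position is [-3 1 -3 / -4 -2 -2]. Elementwise product with the kernel and sum: 1·2 + -3·-1 + -4·2 + -2·-1 + -2·1.

-3 -8
1 12
0 -1
10 17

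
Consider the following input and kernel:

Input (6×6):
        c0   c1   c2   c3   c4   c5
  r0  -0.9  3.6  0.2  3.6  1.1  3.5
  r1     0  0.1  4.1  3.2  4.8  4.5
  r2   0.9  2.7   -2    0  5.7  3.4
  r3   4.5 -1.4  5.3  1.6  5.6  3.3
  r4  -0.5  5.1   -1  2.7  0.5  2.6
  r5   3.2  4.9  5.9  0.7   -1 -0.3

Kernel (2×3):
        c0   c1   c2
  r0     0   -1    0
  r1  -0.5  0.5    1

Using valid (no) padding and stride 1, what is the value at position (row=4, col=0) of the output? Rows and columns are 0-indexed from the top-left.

1.65

The receptive field on the input at this output position is [-0.5 5.1 -1 / 3.2 4.9 5.9]. Elementwise product with the kernel and sum: 5.1·-1 + 3.2·-0.5 + 4.9·0.5 + 5.9·1.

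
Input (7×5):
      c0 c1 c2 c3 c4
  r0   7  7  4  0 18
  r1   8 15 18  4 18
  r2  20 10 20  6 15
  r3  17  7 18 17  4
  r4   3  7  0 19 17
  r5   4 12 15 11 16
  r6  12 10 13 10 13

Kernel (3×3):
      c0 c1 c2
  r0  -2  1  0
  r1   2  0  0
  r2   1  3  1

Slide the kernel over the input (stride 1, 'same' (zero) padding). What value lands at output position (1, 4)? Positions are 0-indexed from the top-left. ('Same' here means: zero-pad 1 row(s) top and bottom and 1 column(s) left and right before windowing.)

77

The receptive field on the zero-padded input at this output position is [0 18 0 / 4 18 0 / 6 15 0]. Elementwise product with the kernel and sum: 0·-2 + 18·1 + 4·2 + 6·1 + 15·3 + 0·1.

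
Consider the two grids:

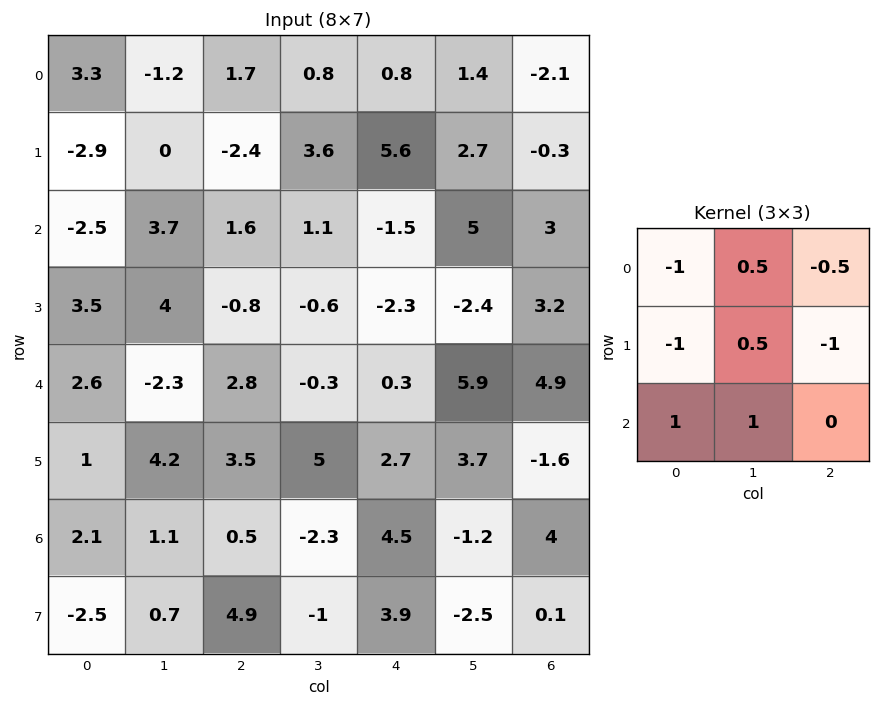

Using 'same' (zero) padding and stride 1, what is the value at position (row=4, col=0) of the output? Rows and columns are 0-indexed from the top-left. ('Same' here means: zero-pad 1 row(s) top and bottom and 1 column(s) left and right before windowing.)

4.35

The receptive field on the zero-padded input at this output position is [0 3.5 4 / 0 2.6 -2.3 / 0 1 4.2]. Elementwise product with the kernel and sum: 0·-1 + 3.5·0.5 + 4·-0.5 + 0·-1 + 2.6·0.5 + -2.3·-1 + 0·1 + 1·1.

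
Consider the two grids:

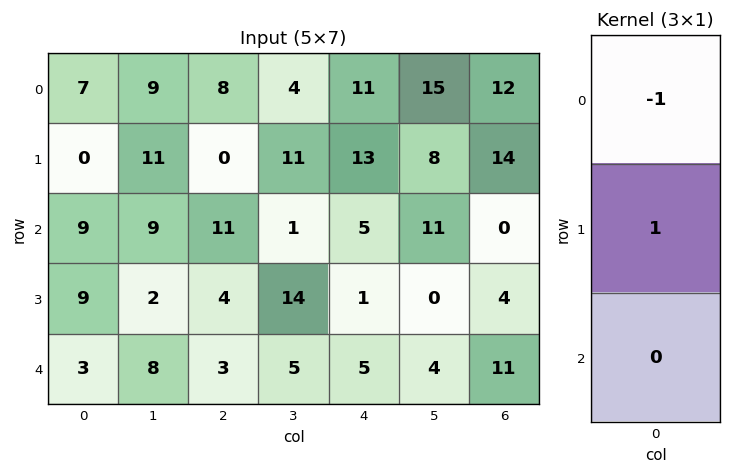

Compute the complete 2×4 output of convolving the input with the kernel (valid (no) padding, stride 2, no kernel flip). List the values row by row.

-7 -8 2 2
0 -7 -4 4

Output[0,0]: The receptive field on the input at this output position is [7 / 0 / 9]. Elementwise product with the kernel and sum: 7·-1 + 0·1.
Output[0,1]: The receptive field on the input at this output position is [8 / 0 / 11]. Elementwise product with the kernel and sum: 8·-1 + 0·1.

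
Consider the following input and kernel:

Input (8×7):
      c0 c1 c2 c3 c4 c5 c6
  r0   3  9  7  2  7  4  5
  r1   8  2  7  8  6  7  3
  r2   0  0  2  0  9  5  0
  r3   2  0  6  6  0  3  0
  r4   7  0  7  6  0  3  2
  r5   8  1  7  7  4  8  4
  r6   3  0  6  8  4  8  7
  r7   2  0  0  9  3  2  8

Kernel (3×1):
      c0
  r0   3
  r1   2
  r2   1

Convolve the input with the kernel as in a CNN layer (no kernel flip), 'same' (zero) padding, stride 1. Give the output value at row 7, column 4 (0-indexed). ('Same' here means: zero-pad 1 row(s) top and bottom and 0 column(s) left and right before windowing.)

18

The receptive field on the zero-padded input at this output position is [4 / 3 / 0]. Elementwise product with the kernel and sum: 4·3 + 3·2 + 0·1.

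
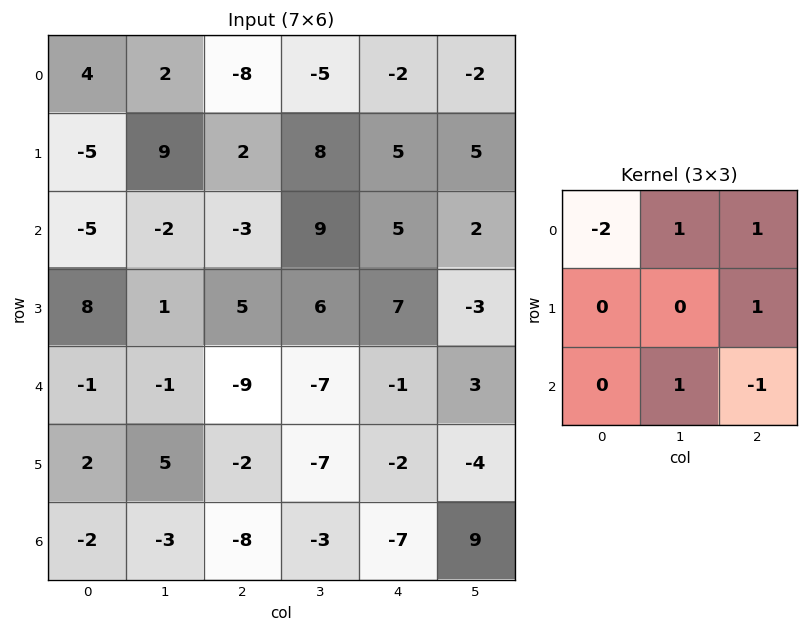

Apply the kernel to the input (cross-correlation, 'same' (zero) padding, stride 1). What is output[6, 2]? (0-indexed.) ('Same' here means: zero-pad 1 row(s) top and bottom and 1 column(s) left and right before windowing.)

The receptive field on the zero-padded input at this output position is [5 -2 -7 / -3 -8 -3 / 0 0 0]. Elementwise product with the kernel and sum: 5·-2 + -2·1 + -7·1 + -3·1 + 0·1 + 0·-1.

-22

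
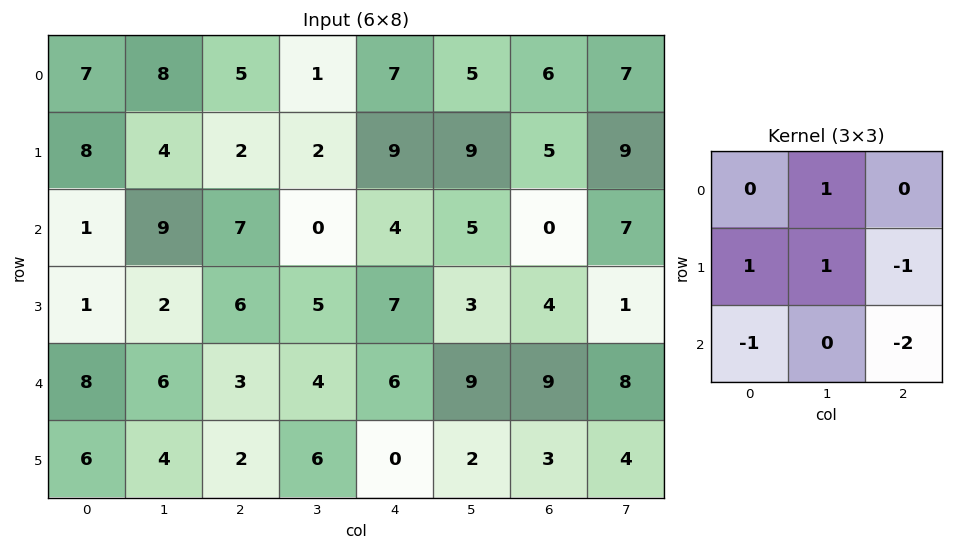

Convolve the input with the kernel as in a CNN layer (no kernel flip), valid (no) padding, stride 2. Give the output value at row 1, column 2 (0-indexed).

The receptive field on the input at this output position is [4 5 0 / 7 3 4 / 6 9 9]. Elementwise product with the kernel and sum: 5·1 + 7·1 + 3·1 + 4·-1 + 6·-1 + 9·-2.

-13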